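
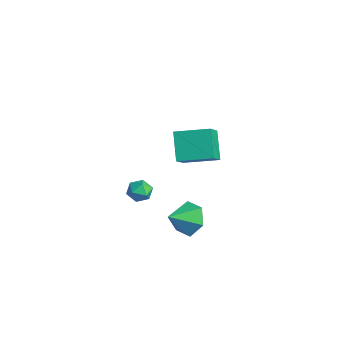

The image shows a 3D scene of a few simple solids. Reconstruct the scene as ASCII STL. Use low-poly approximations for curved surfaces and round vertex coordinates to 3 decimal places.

solid 
facet normal -0.570 0.523 -0.634
outer loop
vertex 0.733 2.679 3.494
vertex 1.606 4.018 3.814
vertex 1.699 2.326 2.335
endloop
endfacet
facet normal -0.535 -0.822 -0.196
outer loop
vertex 2.554 1.542 3.286
vertex 0.733 2.679 3.494
vertex 1.699 2.326 2.335
endloop
endfacet
facet normal -0.570 0.523 -0.634
outer loop
vertex 1.699 2.326 2.335
vertex 1.606 4.018 3.814
vertex 2.572 3.665 2.654
endloop
endfacet
facet normal 0.623 -0.228 -0.748
outer loop
vertex 2.572 3.665 2.654
vertex 2.554 1.542 3.286
vertex 1.699 2.326 2.335
endloop
endfacet
facet normal -0.623 0.228 0.748
outer loop
vertex 0.733 2.679 3.494
vertex 2.461 3.234 4.765
vertex 1.606 4.018 3.814
endloop
endfacet
facet normal -0.535 -0.822 -0.196
outer loop
vertex 1.588 1.895 4.446
vertex 0.733 2.679 3.494
vertex 2.554 1.542 3.286
endloop
endfacet
facet normal -0.623 0.228 0.748
outer loop
vertex 1.588 1.895 4.446
vertex 2.461 3.234 4.765
vertex 0.733 2.679 3.494
endloop
endfacet
facet normal 0.535 0.822 0.196
outer loop
vertex 1.606 4.018 3.814
vertex 2.461 3.234 4.765
vertex 2.572 3.665 2.654
endloop
endfacet
facet normal 0.624 -0.228 -0.748
outer loop
vertex 3.427 2.881 3.606
vertex 2.554 1.542 3.286
vertex 2.572 3.665 2.654
endloop
endfacet
facet normal 0.535 0.822 0.196
outer loop
vertex 2.572 3.665 2.654
vertex 2.461 3.234 4.765
vertex 3.427 2.881 3.606
endloop
endfacet
facet normal 0.570 -0.523 0.634
outer loop
vertex 3.427 2.881 3.606
vertex 1.588 1.895 4.446
vertex 2.554 1.542 3.286
endloop
endfacet
facet normal 0.570 -0.523 0.634
outer loop
vertex 2.461 3.234 4.765
vertex 1.588 1.895 4.446
vertex 3.427 2.881 3.606
endloop
endfacet
facet normal -0.127 0.850 -0.512
outer loop
vertex 3.069 2.593 -1.015
vertex 2.156 2.371 -1.158
vertex 2.409 2.871 -0.39
endloop
endfacet
facet normal 0.668 -0.077 0.740
outer loop
vertex 3.069 2.593 -1.015
vertex 2.409 2.871 -0.39
vertex 2.324 1.249 -0.482
endloop
endfacet
facet normal -0.127 0.850 -0.511
outer loop
vertex 2.409 2.871 -0.39
vertex 2.156 2.371 -1.158
vertex 1.496 2.648 -0.533
endloop
endfacet
facet normal -0.143 -0.049 0.989
outer loop
vertex 2.409 2.871 -0.39
vertex 1.496 2.648 -0.533
vertex 2.324 1.249 -0.482
endloop
endfacet
facet normal -0.127 0.850 -0.511
outer loop
vertex 1.496 2.648 -0.533
vertex 2.156 2.371 -1.158
vertex 1.244 2.149 -1.3
endloop
endfacet
facet normal -0.744 -0.421 0.519
outer loop
vertex 1.496 2.648 -0.533
vertex 1.244 2.149 -1.3
vertex 2.324 1.249 -0.482
endloop
endfacet
facet normal -0.127 0.850 -0.512
outer loop
vertex 1.244 2.149 -1.3
vertex 2.156 2.371 -1.158
vertex 1.904 1.871 -1.925
endloop
endfacet
facet normal -0.534 -0.822 -0.199
outer loop
vertex 1.244 2.149 -1.3
vertex 1.904 1.871 -1.925
vertex 2.324 1.249 -0.482
endloop
endfacet
facet normal -0.127 0.850 -0.512
outer loop
vertex 1.904 1.871 -1.925
vertex 2.156 2.371 -1.158
vertex 2.816 2.094 -1.782
endloop
endfacet
facet normal 0.278 -0.850 -0.447
outer loop
vertex 1.904 1.871 -1.925
vertex 2.816 2.094 -1.782
vertex 2.324 1.249 -0.482
endloop
endfacet
facet normal -0.127 0.850 -0.511
outer loop
vertex 2.816 2.094 -1.782
vertex 2.156 2.371 -1.158
vertex 3.069 2.593 -1.015
endloop
endfacet
facet normal 0.878 -0.478 0.021
outer loop
vertex 2.816 2.094 -1.782
vertex 3.069 2.593 -1.015
vertex 2.324 1.249 -0.482
endloop
endfacet
facet normal -0.834 0.551 0.010
outer loop
vertex -2.272 2.496 -2.314
vertex -2.631 1.95 -2.153
vertex -2.37 2.336 -1.668
endloop
endfacet
facet normal -0.267 0.944 0.193
outer loop
vertex -2.272 2.496 -2.314
vertex -2.37 2.336 -1.668
vertex -1.766 2.549 -1.874
endloop
endfacet
facet normal 0.203 0.917 -0.344
outer loop
vertex -2.272 2.496 -2.314
vertex -1.766 2.549 -1.874
vertex -1.653 2.294 -2.487
endloop
endfacet
facet normal -0.075 0.507 -0.859
outer loop
vertex -2.272 2.496 -2.314
vertex -1.653 2.294 -2.487
vertex -2.188 1.924 -2.659
endloop
endfacet
facet normal -0.715 0.281 -0.640
outer loop
vertex -2.272 2.496 -2.314
vertex -2.188 1.924 -2.659
vertex -2.631 1.95 -2.153
endloop
endfacet
facet normal 0.034 0.643 0.765
outer loop
vertex -1.766 2.549 -1.874
vertex -2.37 2.336 -1.668
vertex -1.812 2.036 -1.441
endloop
endfacet
facet normal -0.883 0.008 0.469
outer loop
vertex -2.37 2.336 -1.668
vertex -2.631 1.95 -2.153
vertex -2.347 1.666 -1.613
endloop
endfacet
facet normal -0.690 -0.430 -0.582
outer loop
vertex -2.631 1.95 -2.153
vertex -2.188 1.924 -2.659
vertex -2.234 1.411 -2.226
endloop
endfacet
facet normal 0.346 -0.065 -0.936
outer loop
vertex -2.188 1.924 -2.659
vertex -1.653 2.294 -2.487
vertex -1.63 1.624 -2.432
endloop
endfacet
facet normal 0.794 0.599 -0.103
outer loop
vertex -1.653 2.294 -2.487
vertex -1.766 2.549 -1.874
vertex -1.369 2.01 -1.947
endloop
endfacet
facet normal 0.075 -0.507 0.859
outer loop
vertex -1.728 1.464 -1.786
vertex -1.812 2.036 -1.441
vertex -2.347 1.666 -1.613
endloop
endfacet
facet normal -0.203 -0.917 0.344
outer loop
vertex -1.728 1.464 -1.786
vertex -2.347 1.666 -1.613
vertex -2.234 1.411 -2.226
endloop
endfacet
facet normal 0.267 -0.944 -0.193
outer loop
vertex -1.728 1.464 -1.786
vertex -2.234 1.411 -2.226
vertex -1.63 1.624 -2.432
endloop
endfacet
facet normal 0.834 -0.551 -0.010
outer loop
vertex -1.728 1.464 -1.786
vertex -1.63 1.624 -2.432
vertex -1.369 2.01 -1.947
endloop
endfacet
facet normal 0.715 -0.281 0.640
outer loop
vertex -1.728 1.464 -1.786
vertex -1.369 2.01 -1.947
vertex -1.812 2.036 -1.441
endloop
endfacet
facet normal -0.346 0.065 0.936
outer loop
vertex -2.347 1.666 -1.613
vertex -1.812 2.036 -1.441
vertex -2.37 2.336 -1.668
endloop
endfacet
facet normal -0.794 -0.599 0.103
outer loop
vertex -2.234 1.411 -2.226
vertex -2.347 1.666 -1.613
vertex -2.631 1.95 -2.153
endloop
endfacet
facet normal -0.034 -0.643 -0.765
outer loop
vertex -1.63 1.624 -2.432
vertex -2.234 1.411 -2.226
vertex -2.188 1.924 -2.659
endloop
endfacet
facet normal 0.883 -0.008 -0.469
outer loop
vertex -1.369 2.01 -1.947
vertex -1.63 1.624 -2.432
vertex -1.653 2.294 -2.487
endloop
endfacet
facet normal 0.690 0.430 0.582
outer loop
vertex -1.812 2.036 -1.441
vertex -1.369 2.01 -1.947
vertex -1.766 2.549 -1.874
endloop
endfacet

endsolid


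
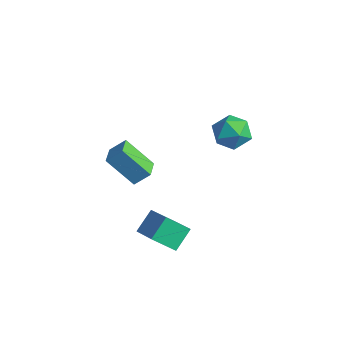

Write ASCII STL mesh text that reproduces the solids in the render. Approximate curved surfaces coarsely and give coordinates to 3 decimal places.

solid 
facet normal -0.713 0.683 -0.157
outer loop
vertex -3.625 -2.291 1.463
vertex -3.196 -1.688 2.136
vertex -2.589 -1.521 0.111
endloop
endfacet
facet normal -0.429 -0.603 -0.672
outer loop
vertex -1.804 -2.272 0.284
vertex -3.625 -2.291 1.463
vertex -2.589 -1.521 0.111
endloop
endfacet
facet normal -0.713 0.684 -0.157
outer loop
vertex -2.589 -1.521 0.111
vertex -3.196 -1.688 2.136
vertex -2.159 -0.918 0.783
endloop
endfacet
facet normal 0.554 0.412 -0.724
outer loop
vertex -2.159 -0.918 0.783
vertex -1.804 -2.272 0.284
vertex -2.589 -1.521 0.111
endloop
endfacet
facet normal -0.554 -0.413 0.723
outer loop
vertex -3.625 -2.291 1.463
vertex -2.411 -2.439 2.309
vertex -3.196 -1.688 2.136
endloop
endfacet
facet normal -0.429 -0.603 -0.672
outer loop
vertex -2.841 -3.042 1.637
vertex -3.625 -2.291 1.463
vertex -1.804 -2.272 0.284
endloop
endfacet
facet normal -0.554 -0.411 0.724
outer loop
vertex -2.841 -3.042 1.637
vertex -2.411 -2.439 2.309
vertex -3.625 -2.291 1.463
endloop
endfacet
facet normal 0.429 0.603 0.672
outer loop
vertex -3.196 -1.688 2.136
vertex -2.411 -2.439 2.309
vertex -2.159 -0.918 0.783
endloop
endfacet
facet normal 0.555 0.412 -0.723
outer loop
vertex -1.375 -1.669 0.957
vertex -1.804 -2.272 0.284
vertex -2.159 -0.918 0.783
endloop
endfacet
facet normal 0.429 0.603 0.672
outer loop
vertex -2.159 -0.918 0.783
vertex -2.411 -2.439 2.309
vertex -1.375 -1.669 0.957
endloop
endfacet
facet normal 0.713 -0.683 0.158
outer loop
vertex -1.375 -1.669 0.957
vertex -2.841 -3.042 1.637
vertex -1.804 -2.272 0.284
endloop
endfacet
facet normal 0.713 -0.683 0.157
outer loop
vertex -2.411 -2.439 2.309
vertex -2.841 -3.042 1.637
vertex -1.375 -1.669 0.957
endloop
endfacet
facet normal -0.185 0.303 0.935
outer loop
vertex -0.18 1.776 4.17
vertex 0.423 1.074 4.517
vertex 0.781 1.969 4.298
endloop
endfacet
facet normal -0.234 0.847 0.477
outer loop
vertex -0.18 1.776 4.17
vertex 0.781 1.969 4.298
vertex 0.315 2.295 3.49
endloop
endfacet
facet normal -0.730 0.684 -0.009
outer loop
vertex -0.18 1.776 4.17
vertex 0.315 2.295 3.49
vertex -0.331 1.602 3.209
endloop
endfacet
facet normal -0.988 0.037 0.149
outer loop
vertex -0.18 1.776 4.17
vertex -0.331 1.602 3.209
vertex -0.264 0.847 3.844
endloop
endfacet
facet normal -0.652 -0.198 0.732
outer loop
vertex -0.18 1.776 4.17
vertex -0.264 0.847 3.844
vertex 0.423 1.074 4.517
endloop
endfacet
facet normal 0.393 0.909 0.140
outer loop
vertex 0.315 2.295 3.49
vertex 0.781 1.969 4.298
vertex 1.224 1.913 3.416
endloop
endfacet
facet normal 0.471 0.027 0.882
outer loop
vertex 0.781 1.969 4.298
vertex 0.423 1.074 4.517
vertex 1.291 1.158 4.051
endloop
endfacet
facet normal -0.284 -0.783 0.554
outer loop
vertex 0.423 1.074 4.517
vertex -0.264 0.847 3.844
vertex 0.645 0.465 3.77
endloop
endfacet
facet normal -0.828 -0.402 -0.390
outer loop
vertex -0.264 0.847 3.844
vertex -0.331 1.602 3.209
vertex 0.179 0.791 2.962
endloop
endfacet
facet normal -0.409 0.644 -0.647
outer loop
vertex -0.331 1.602 3.209
vertex 0.315 2.295 3.49
vertex 0.537 1.686 2.743
endloop
endfacet
facet normal 0.988 -0.037 -0.149
outer loop
vertex 1.14 0.984 3.09
vertex 1.224 1.913 3.416
vertex 1.291 1.158 4.051
endloop
endfacet
facet normal 0.730 -0.684 0.009
outer loop
vertex 1.14 0.984 3.09
vertex 1.291 1.158 4.051
vertex 0.645 0.465 3.77
endloop
endfacet
facet normal 0.234 -0.847 -0.477
outer loop
vertex 1.14 0.984 3.09
vertex 0.645 0.465 3.77
vertex 0.179 0.791 2.962
endloop
endfacet
facet normal 0.185 -0.303 -0.935
outer loop
vertex 1.14 0.984 3.09
vertex 0.179 0.791 2.962
vertex 0.537 1.686 2.743
endloop
endfacet
facet normal 0.652 0.198 -0.732
outer loop
vertex 1.14 0.984 3.09
vertex 0.537 1.686 2.743
vertex 1.224 1.913 3.416
endloop
endfacet
facet normal 0.828 0.402 0.390
outer loop
vertex 1.291 1.158 4.051
vertex 1.224 1.913 3.416
vertex 0.781 1.969 4.298
endloop
endfacet
facet normal 0.409 -0.644 0.647
outer loop
vertex 0.645 0.465 3.77
vertex 1.291 1.158 4.051
vertex 0.423 1.074 4.517
endloop
endfacet
facet normal -0.393 -0.909 -0.140
outer loop
vertex 0.179 0.791 2.962
vertex 0.645 0.465 3.77
vertex -0.264 0.847 3.844
endloop
endfacet
facet normal -0.471 -0.027 -0.882
outer loop
vertex 0.537 1.686 2.743
vertex 0.179 0.791 2.962
vertex -0.331 1.602 3.209
endloop
endfacet
facet normal 0.284 0.783 -0.554
outer loop
vertex 1.224 1.913 3.416
vertex 0.537 1.686 2.743
vertex 0.315 2.295 3.49
endloop
endfacet
facet normal -0.898 0.137 -0.418
outer loop
vertex 1.773 -4.712 1.077
vertex 1.555 -3.792 1.847
vertex 2.315 -3.846 0.195
endloop
endfacet
facet normal 0.179 -0.755 -0.631
outer loop
vertex 3.645 -4.048 0.813
vertex 1.773 -4.712 1.077
vertex 2.315 -3.846 0.195
endloop
endfacet
facet normal -0.898 0.137 -0.418
outer loop
vertex 2.315 -3.846 0.195
vertex 1.555 -3.792 1.847
vertex 2.097 -2.925 0.965
endloop
endfacet
facet normal 0.401 0.642 -0.654
outer loop
vertex 2.097 -2.925 0.965
vertex 3.645 -4.048 0.813
vertex 2.315 -3.846 0.195
endloop
endfacet
facet normal -0.401 -0.642 0.653
outer loop
vertex 1.773 -4.712 1.077
vertex 2.885 -3.994 2.465
vertex 1.555 -3.792 1.847
endloop
endfacet
facet normal 0.178 -0.754 -0.632
outer loop
vertex 3.103 -4.915 1.695
vertex 1.773 -4.712 1.077
vertex 3.645 -4.048 0.813
endloop
endfacet
facet normal -0.402 -0.641 0.654
outer loop
vertex 3.103 -4.915 1.695
vertex 2.885 -3.994 2.465
vertex 1.773 -4.712 1.077
endloop
endfacet
facet normal -0.179 0.754 0.632
outer loop
vertex 1.555 -3.792 1.847
vertex 2.885 -3.994 2.465
vertex 2.097 -2.925 0.965
endloop
endfacet
facet normal 0.402 0.642 -0.653
outer loop
vertex 3.427 -3.128 1.583
vertex 3.645 -4.048 0.813
vertex 2.097 -2.925 0.965
endloop
endfacet
facet normal -0.178 0.755 0.631
outer loop
vertex 2.097 -2.925 0.965
vertex 2.885 -3.994 2.465
vertex 3.427 -3.128 1.583
endloop
endfacet
facet normal 0.898 -0.137 0.418
outer loop
vertex 3.427 -3.128 1.583
vertex 3.103 -4.915 1.695
vertex 3.645 -4.048 0.813
endloop
endfacet
facet normal 0.898 -0.137 0.418
outer loop
vertex 2.885 -3.994 2.465
vertex 3.103 -4.915 1.695
vertex 3.427 -3.128 1.583
endloop
endfacet

endsolid


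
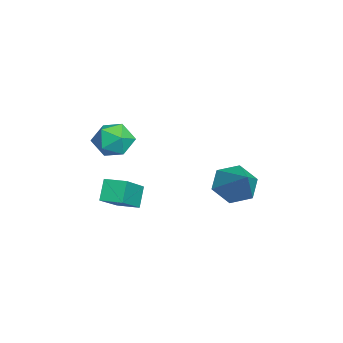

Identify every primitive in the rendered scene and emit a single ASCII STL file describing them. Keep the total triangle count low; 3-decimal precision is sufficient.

solid 
facet normal -0.553 0.163 0.817
outer loop
vertex -0.915 -2.371 -2.969
vertex -0.57 -1.476 -2.914
vertex -2.396 -1.731 -4.1
endloop
endfacet
facet normal -0.359 -0.932 -0.057
outer loop
vertex -1.81 -1.904 -4.966
vertex -0.915 -2.371 -2.969
vertex -2.396 -1.731 -4.1
endloop
endfacet
facet normal -0.553 0.163 0.817
outer loop
vertex -2.396 -1.731 -4.1
vertex -0.57 -1.476 -2.914
vertex -2.051 -0.836 -4.045
endloop
endfacet
facet normal -0.752 0.325 -0.574
outer loop
vertex -2.051 -0.836 -4.045
vertex -1.81 -1.904 -4.966
vertex -2.396 -1.731 -4.1
endloop
endfacet
facet normal 0.752 -0.325 0.574
outer loop
vertex -0.915 -2.371 -2.969
vertex 0.016 -1.649 -3.78
vertex -0.57 -1.476 -2.914
endloop
endfacet
facet normal -0.359 -0.932 -0.057
outer loop
vertex -0.329 -2.544 -3.835
vertex -0.915 -2.371 -2.969
vertex -1.81 -1.904 -4.966
endloop
endfacet
facet normal 0.752 -0.325 0.574
outer loop
vertex -0.329 -2.544 -3.835
vertex 0.016 -1.649 -3.78
vertex -0.915 -2.371 -2.969
endloop
endfacet
facet normal 0.359 0.932 0.057
outer loop
vertex -0.57 -1.476 -2.914
vertex 0.016 -1.649 -3.78
vertex -2.051 -0.836 -4.045
endloop
endfacet
facet normal -0.752 0.325 -0.574
outer loop
vertex -1.465 -1.009 -4.911
vertex -1.81 -1.904 -4.966
vertex -2.051 -0.836 -4.045
endloop
endfacet
facet normal 0.359 0.932 0.057
outer loop
vertex -2.051 -0.836 -4.045
vertex 0.016 -1.649 -3.78
vertex -1.465 -1.009 -4.911
endloop
endfacet
facet normal 0.553 -0.163 -0.817
outer loop
vertex -1.465 -1.009 -4.911
vertex -0.329 -2.544 -3.835
vertex -1.81 -1.904 -4.966
endloop
endfacet
facet normal 0.553 -0.163 -0.817
outer loop
vertex 0.016 -1.649 -3.78
vertex -0.329 -2.544 -3.835
vertex -1.465 -1.009 -4.911
endloop
endfacet
facet normal -0.750 -0.225 -0.622
outer loop
vertex -0.742 2.491 -4.273
vertex -1.39 2.713 -3.572
vertex -1.083 3.406 -4.193
endloop
endfacet
facet normal 0.825 0.346 -0.447
outer loop
vertex -0.742 2.491 -4.273
vertex -1.083 3.406 -4.193
vertex -0.01 3.127 -2.428
endloop
endfacet
facet normal -0.750 -0.225 -0.622
outer loop
vertex -1.083 3.406 -4.193
vertex -1.39 2.713 -3.572
vertex -1.731 3.628 -3.492
endloop
endfacet
facet normal 0.296 0.955 -0.029
outer loop
vertex -1.083 3.406 -4.193
vertex -1.731 3.628 -3.492
vertex -0.01 3.127 -2.428
endloop
endfacet
facet normal -0.750 -0.225 -0.622
outer loop
vertex -1.731 3.628 -3.492
vertex -1.39 2.713 -3.572
vertex -2.038 2.934 -2.871
endloop
endfacet
facet normal -0.215 0.702 0.679
outer loop
vertex -1.731 3.628 -3.492
vertex -2.038 2.934 -2.871
vertex -0.01 3.127 -2.428
endloop
endfacet
facet normal -0.750 -0.225 -0.622
outer loop
vertex -2.038 2.934 -2.871
vertex -1.39 2.713 -3.572
vertex -1.696 2.019 -2.952
endloop
endfacet
facet normal -0.196 -0.159 0.968
outer loop
vertex -2.038 2.934 -2.871
vertex -1.696 2.019 -2.952
vertex -0.01 3.127 -2.428
endloop
endfacet
facet normal -0.750 -0.225 -0.622
outer loop
vertex -1.696 2.019 -2.952
vertex -1.39 2.713 -3.572
vertex -1.048 1.798 -3.653
endloop
endfacet
facet normal 0.333 -0.766 0.549
outer loop
vertex -1.696 2.019 -2.952
vertex -1.048 1.798 -3.653
vertex -0.01 3.127 -2.428
endloop
endfacet
facet normal -0.750 -0.225 -0.622
outer loop
vertex -1.048 1.798 -3.653
vertex -1.39 2.713 -3.572
vertex -0.742 2.491 -4.273
endloop
endfacet
facet normal 0.843 -0.513 -0.158
outer loop
vertex -1.048 1.798 -3.653
vertex -0.742 2.491 -4.273
vertex -0.01 3.127 -2.428
endloop
endfacet
facet normal -0.482 0.833 -0.273
outer loop
vertex 0.272 -1.527 -0.74
vertex -0.202 -1.553 0.017
vertex 0.575 -1.112 -0.009
endloop
endfacet
facet normal 0.180 0.822 -0.541
outer loop
vertex 0.272 -1.527 -0.74
vertex 0.575 -1.112 -0.009
vertex 1.138 -1.575 -0.525
endloop
endfacet
facet normal 0.246 0.235 -0.940
outer loop
vertex 0.272 -1.527 -0.74
vertex 1.138 -1.575 -0.525
vertex 0.709 -2.302 -0.819
endloop
endfacet
facet normal -0.373 -0.117 -0.920
outer loop
vertex 0.272 -1.527 -0.74
vertex 0.709 -2.302 -0.819
vertex -0.119 -2.288 -0.485
endloop
endfacet
facet normal -0.824 0.253 -0.507
outer loop
vertex 0.272 -1.527 -0.74
vertex -0.119 -2.288 -0.485
vertex -0.202 -1.553 0.017
endloop
endfacet
facet normal 0.638 0.770 0.006
outer loop
vertex 1.138 -1.575 -0.525
vertex 0.575 -1.112 -0.009
vertex 1.199 -1.632 0.365
endloop
endfacet
facet normal -0.432 0.788 0.438
outer loop
vertex 0.575 -1.112 -0.009
vertex -0.202 -1.553 0.017
vertex 0.371 -1.618 0.699
endloop
endfacet
facet normal -0.987 -0.151 0.058
outer loop
vertex -0.202 -1.553 0.017
vertex -0.119 -2.288 -0.485
vertex -0.058 -2.345 0.405
endloop
endfacet
facet normal -0.259 -0.749 -0.610
outer loop
vertex -0.119 -2.288 -0.485
vertex 0.709 -2.302 -0.819
vertex 0.505 -2.808 -0.111
endloop
endfacet
facet normal 0.745 -0.180 -0.643
outer loop
vertex 0.709 -2.302 -0.819
vertex 1.138 -1.575 -0.525
vertex 1.282 -2.367 -0.137
endloop
endfacet
facet normal 0.373 0.117 0.920
outer loop
vertex 0.808 -2.393 0.62
vertex 1.199 -1.632 0.365
vertex 0.371 -1.618 0.699
endloop
endfacet
facet normal -0.246 -0.235 0.940
outer loop
vertex 0.808 -2.393 0.62
vertex 0.371 -1.618 0.699
vertex -0.058 -2.345 0.405
endloop
endfacet
facet normal -0.180 -0.822 0.541
outer loop
vertex 0.808 -2.393 0.62
vertex -0.058 -2.345 0.405
vertex 0.505 -2.808 -0.111
endloop
endfacet
facet normal 0.482 -0.833 0.273
outer loop
vertex 0.808 -2.393 0.62
vertex 0.505 -2.808 -0.111
vertex 1.282 -2.367 -0.137
endloop
endfacet
facet normal 0.824 -0.253 0.507
outer loop
vertex 0.808 -2.393 0.62
vertex 1.282 -2.367 -0.137
vertex 1.199 -1.632 0.365
endloop
endfacet
facet normal 0.259 0.749 0.610
outer loop
vertex 0.371 -1.618 0.699
vertex 1.199 -1.632 0.365
vertex 0.575 -1.112 -0.009
endloop
endfacet
facet normal -0.745 0.180 0.643
outer loop
vertex -0.058 -2.345 0.405
vertex 0.371 -1.618 0.699
vertex -0.202 -1.553 0.017
endloop
endfacet
facet normal -0.638 -0.770 -0.006
outer loop
vertex 0.505 -2.808 -0.111
vertex -0.058 -2.345 0.405
vertex -0.119 -2.288 -0.485
endloop
endfacet
facet normal 0.432 -0.788 -0.438
outer loop
vertex 1.282 -2.367 -0.137
vertex 0.505 -2.808 -0.111
vertex 0.709 -2.302 -0.819
endloop
endfacet
facet normal 0.987 0.151 -0.058
outer loop
vertex 1.199 -1.632 0.365
vertex 1.282 -2.367 -0.137
vertex 1.138 -1.575 -0.525
endloop
endfacet

endsolid


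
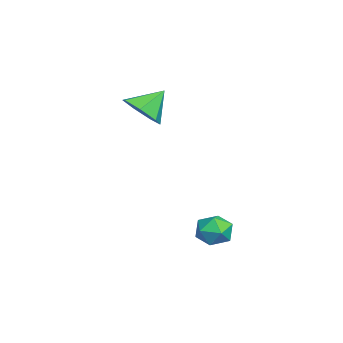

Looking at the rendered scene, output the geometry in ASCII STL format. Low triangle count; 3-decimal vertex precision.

solid 
facet normal 0.343 -0.640 -0.688
outer loop
vertex 0.46 -0.392 2.972
vertex -0.396 -1.042 3.15
vertex -0.301 -0.224 2.437
endloop
endfacet
facet normal 0.224 0.975 -0.013
outer loop
vertex 0.46 -0.392 2.972
vertex -0.301 -0.224 2.437
vertex -0.924 -0.058 4.21
endloop
endfacet
facet normal 0.343 -0.640 -0.688
outer loop
vertex -0.301 -0.224 2.437
vertex -0.396 -1.042 3.15
vertex -1.134 -0.672 2.438
endloop
endfacet
facet normal -0.460 0.855 -0.242
outer loop
vertex -0.301 -0.224 2.437
vertex -1.134 -0.672 2.438
vertex -0.924 -0.058 4.21
endloop
endfacet
facet normal 0.343 -0.639 -0.688
outer loop
vertex -1.134 -0.672 2.438
vertex -0.396 -1.042 3.15
vertex -1.411 -1.4 2.976
endloop
endfacet
facet normal -0.937 0.349 -0.010
outer loop
vertex -1.134 -0.672 2.438
vertex -1.411 -1.4 2.976
vertex -0.924 -0.058 4.21
endloop
endfacet
facet normal 0.343 -0.639 -0.688
outer loop
vertex -1.411 -1.4 2.976
vertex -0.396 -1.042 3.15
vertex -0.923 -1.858 3.645
endloop
endfacet
facet normal -0.846 -0.160 0.508
outer loop
vertex -1.411 -1.4 2.976
vertex -0.923 -1.858 3.645
vertex -0.924 -0.058 4.21
endloop
endfacet
facet normal 0.343 -0.639 -0.688
outer loop
vertex -0.923 -1.858 3.645
vertex -0.396 -1.042 3.15
vertex -0.039 -1.702 3.941
endloop
endfacet
facet normal -0.258 -0.290 0.922
outer loop
vertex -0.923 -1.858 3.645
vertex -0.039 -1.702 3.941
vertex -0.924 -0.058 4.21
endloop
endfacet
facet normal 0.343 -0.639 -0.688
outer loop
vertex -0.039 -1.702 3.941
vertex -0.396 -1.042 3.15
vertex 0.577 -1.049 3.642
endloop
endfacet
facet normal 0.386 0.057 0.921
outer loop
vertex -0.039 -1.702 3.941
vertex 0.577 -1.049 3.642
vertex -0.924 -0.058 4.21
endloop
endfacet
facet normal 0.343 -0.640 -0.688
outer loop
vertex 0.577 -1.049 3.642
vertex -0.396 -1.042 3.15
vertex 0.46 -0.392 2.972
endloop
endfacet
facet normal 0.601 0.621 0.504
outer loop
vertex 0.577 -1.049 3.642
vertex 0.46 -0.392 2.972
vertex -0.924 -0.058 4.21
endloop
endfacet
facet normal -0.131 0.980 -0.150
outer loop
vertex 4.159 2.726 -2.433
vertex 3.3 2.647 -2.2
vertex 3.917 2.824 -1.579
endloop
endfacet
facet normal 0.539 0.841 0.056
outer loop
vertex 4.159 2.726 -2.433
vertex 3.917 2.824 -1.579
vertex 4.656 2.364 -1.784
endloop
endfacet
facet normal 0.824 0.387 -0.415
outer loop
vertex 4.159 2.726 -2.433
vertex 4.656 2.364 -1.784
vertex 4.495 1.903 -2.533
endloop
endfacet
facet normal 0.331 0.246 -0.911
outer loop
vertex 4.159 2.726 -2.433
vertex 4.495 1.903 -2.533
vertex 3.657 2.078 -2.79
endloop
endfacet
facet normal -0.259 0.612 -0.747
outer loop
vertex 4.159 2.726 -2.433
vertex 3.657 2.078 -2.79
vertex 3.3 2.647 -2.2
endloop
endfacet
facet normal 0.511 0.513 0.690
outer loop
vertex 4.656 2.364 -1.784
vertex 3.917 2.824 -1.579
vertex 4.103 2.062 -1.15
endloop
endfacet
facet normal -0.571 0.739 0.357
outer loop
vertex 3.917 2.824 -1.579
vertex 3.3 2.647 -2.2
vertex 3.265 2.237 -1.407
endloop
endfacet
facet normal -0.779 0.144 -0.610
outer loop
vertex 3.3 2.647 -2.2
vertex 3.657 2.078 -2.79
vertex 3.104 1.776 -2.156
endloop
endfacet
facet normal 0.174 -0.450 -0.876
outer loop
vertex 3.657 2.078 -2.79
vertex 4.495 1.903 -2.533
vertex 3.843 1.316 -2.361
endloop
endfacet
facet normal 0.972 -0.222 -0.072
outer loop
vertex 4.495 1.903 -2.533
vertex 4.656 2.364 -1.784
vertex 4.46 1.493 -1.74
endloop
endfacet
facet normal -0.331 -0.246 0.911
outer loop
vertex 3.601 1.414 -1.507
vertex 4.103 2.062 -1.15
vertex 3.265 2.237 -1.407
endloop
endfacet
facet normal -0.824 -0.387 0.415
outer loop
vertex 3.601 1.414 -1.507
vertex 3.265 2.237 -1.407
vertex 3.104 1.776 -2.156
endloop
endfacet
facet normal -0.539 -0.841 -0.056
outer loop
vertex 3.601 1.414 -1.507
vertex 3.104 1.776 -2.156
vertex 3.843 1.316 -2.361
endloop
endfacet
facet normal 0.131 -0.980 0.150
outer loop
vertex 3.601 1.414 -1.507
vertex 3.843 1.316 -2.361
vertex 4.46 1.493 -1.74
endloop
endfacet
facet normal 0.259 -0.612 0.747
outer loop
vertex 3.601 1.414 -1.507
vertex 4.46 1.493 -1.74
vertex 4.103 2.062 -1.15
endloop
endfacet
facet normal -0.174 0.450 0.876
outer loop
vertex 3.265 2.237 -1.407
vertex 4.103 2.062 -1.15
vertex 3.917 2.824 -1.579
endloop
endfacet
facet normal -0.972 0.222 0.072
outer loop
vertex 3.104 1.776 -2.156
vertex 3.265 2.237 -1.407
vertex 3.3 2.647 -2.2
endloop
endfacet
facet normal -0.511 -0.513 -0.690
outer loop
vertex 3.843 1.316 -2.361
vertex 3.104 1.776 -2.156
vertex 3.657 2.078 -2.79
endloop
endfacet
facet normal 0.571 -0.739 -0.357
outer loop
vertex 4.46 1.493 -1.74
vertex 3.843 1.316 -2.361
vertex 4.495 1.903 -2.533
endloop
endfacet
facet normal 0.779 -0.144 0.610
outer loop
vertex 4.103 2.062 -1.15
vertex 4.46 1.493 -1.74
vertex 4.656 2.364 -1.784
endloop
endfacet

endsolid


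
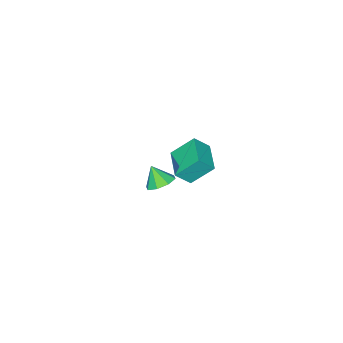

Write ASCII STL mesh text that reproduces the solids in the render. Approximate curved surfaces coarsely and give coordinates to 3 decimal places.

solid 
facet normal -0.017 0.557 -0.830
outer loop
vertex 4.595 2.426 3.397
vertex 3.849 2.001 3.127
vertex 4.02 2.736 3.617
endloop
endfacet
facet normal 0.470 0.276 0.839
outer loop
vertex 4.595 2.426 3.397
vertex 4.02 2.736 3.617
vertex 3.871 1.299 4.173
endloop
endfacet
facet normal -0.018 0.558 -0.830
outer loop
vertex 4.02 2.736 3.617
vertex 3.849 2.001 3.127
vertex 3.346 2.616 3.551
endloop
endfacet
facet normal -0.156 0.370 0.916
outer loop
vertex 4.02 2.736 3.617
vertex 3.346 2.616 3.551
vertex 3.871 1.299 4.173
endloop
endfacet
facet normal -0.018 0.558 -0.830
outer loop
vertex 3.346 2.616 3.551
vertex 3.849 2.001 3.127
vertex 2.965 2.135 3.236
endloop
endfacet
facet normal -0.686 0.069 0.725
outer loop
vertex 3.346 2.616 3.551
vertex 2.965 2.135 3.236
vertex 3.871 1.299 4.173
endloop
endfacet
facet normal -0.018 0.557 -0.830
outer loop
vertex 2.965 2.135 3.236
vertex 3.849 2.001 3.127
vertex 3.103 1.576 2.858
endloop
endfacet
facet normal -0.808 -0.454 0.376
outer loop
vertex 2.965 2.135 3.236
vertex 3.103 1.576 2.858
vertex 3.871 1.299 4.173
endloop
endfacet
facet normal -0.018 0.558 -0.830
outer loop
vertex 3.103 1.576 2.858
vertex 3.849 2.001 3.127
vertex 3.677 1.266 2.637
endloop
endfacet
facet normal -0.451 -0.889 0.076
outer loop
vertex 3.103 1.576 2.858
vertex 3.677 1.266 2.637
vertex 3.871 1.299 4.173
endloop
endfacet
facet normal -0.019 0.558 -0.830
outer loop
vertex 3.677 1.266 2.637
vertex 3.849 2.001 3.127
vertex 4.352 1.387 2.703
endloop
endfacet
facet normal 0.177 -0.984 -0.001
outer loop
vertex 3.677 1.266 2.637
vertex 4.352 1.387 2.703
vertex 3.871 1.299 4.173
endloop
endfacet
facet normal -0.018 0.558 -0.830
outer loop
vertex 4.352 1.387 2.703
vertex 3.849 2.001 3.127
vertex 4.732 1.868 3.018
endloop
endfacet
facet normal 0.706 -0.682 0.190
outer loop
vertex 4.352 1.387 2.703
vertex 4.732 1.868 3.018
vertex 3.871 1.299 4.173
endloop
endfacet
facet normal -0.018 0.559 -0.829
outer loop
vertex 4.732 1.868 3.018
vertex 3.849 2.001 3.127
vertex 4.595 2.426 3.397
endloop
endfacet
facet normal 0.828 -0.162 0.537
outer loop
vertex 4.732 1.868 3.018
vertex 4.595 2.426 3.397
vertex 3.871 1.299 4.173
endloop
endfacet
facet normal -0.500 0.508 0.701
outer loop
vertex -4.04 -2.758 -1.396
vertex -2.708 -1.161 -1.602
vertex -4.837 -2.218 -2.356
endloop
endfacet
facet normal -0.637 -0.764 0.099
outer loop
vertex -3.852 -3.219 -3.738
vertex -4.04 -2.758 -1.396
vertex -4.837 -2.218 -2.356
endloop
endfacet
facet normal -0.501 0.508 0.701
outer loop
vertex -4.837 -2.218 -2.356
vertex -2.708 -1.161 -1.602
vertex -3.505 -0.621 -2.563
endloop
endfacet
facet normal -0.586 0.398 -0.706
outer loop
vertex -3.505 -0.621 -2.563
vertex -3.852 -3.219 -3.738
vertex -4.837 -2.218 -2.356
endloop
endfacet
facet normal 0.586 -0.398 0.706
outer loop
vertex -4.04 -2.758 -1.396
vertex -1.723 -2.162 -2.984
vertex -2.708 -1.161 -1.602
endloop
endfacet
facet normal -0.637 -0.764 0.099
outer loop
vertex -3.055 -3.759 -2.777
vertex -4.04 -2.758 -1.396
vertex -3.852 -3.219 -3.738
endloop
endfacet
facet normal 0.586 -0.397 0.706
outer loop
vertex -3.055 -3.759 -2.777
vertex -1.723 -2.162 -2.984
vertex -4.04 -2.758 -1.396
endloop
endfacet
facet normal 0.637 0.764 -0.099
outer loop
vertex -2.708 -1.161 -1.602
vertex -1.723 -2.162 -2.984
vertex -3.505 -0.621 -2.563
endloop
endfacet
facet normal -0.586 0.398 -0.706
outer loop
vertex -2.52 -1.622 -3.944
vertex -3.852 -3.219 -3.738
vertex -3.505 -0.621 -2.563
endloop
endfacet
facet normal 0.637 0.764 -0.099
outer loop
vertex -3.505 -0.621 -2.563
vertex -1.723 -2.162 -2.984
vertex -2.52 -1.622 -3.944
endloop
endfacet
facet normal 0.501 -0.508 -0.701
outer loop
vertex -2.52 -1.622 -3.944
vertex -3.055 -3.759 -2.777
vertex -3.852 -3.219 -3.738
endloop
endfacet
facet normal 0.500 -0.508 -0.701
outer loop
vertex -1.723 -2.162 -2.984
vertex -3.055 -3.759 -2.777
vertex -2.52 -1.622 -3.944
endloop
endfacet

endsolid


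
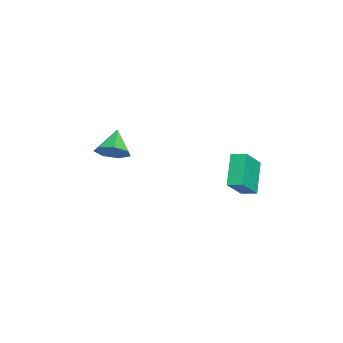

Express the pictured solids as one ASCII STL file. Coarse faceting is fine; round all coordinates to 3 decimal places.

solid 
facet normal 0.746 -0.090 -0.660
outer loop
vertex -2.93 -3.132 -0.744
vertex -3.338 -2.526 -1.288
vertex -2.733 -2.377 -0.624
endloop
endfacet
facet normal 0.178 -0.200 0.964
outer loop
vertex -2.93 -3.132 -0.744
vertex -2.733 -2.377 -0.624
vertex -4.442 -2.394 -0.312
endloop
endfacet
facet normal 0.746 -0.089 -0.660
outer loop
vertex -2.733 -2.377 -0.624
vertex -3.338 -2.526 -1.288
vertex -2.991 -1.734 -1.003
endloop
endfacet
facet normal 0.145 0.545 0.826
outer loop
vertex -2.733 -2.377 -0.624
vertex -2.991 -1.734 -1.003
vertex -4.442 -2.394 -0.312
endloop
endfacet
facet normal 0.747 -0.090 -0.659
outer loop
vertex -2.991 -1.734 -1.003
vertex -3.338 -2.526 -1.288
vertex -3.51 -1.688 -1.597
endloop
endfacet
facet normal -0.269 0.913 0.306
outer loop
vertex -2.991 -1.734 -1.003
vertex -3.51 -1.688 -1.597
vertex -4.442 -2.394 -0.312
endloop
endfacet
facet normal 0.747 -0.090 -0.659
outer loop
vertex -3.51 -1.688 -1.597
vertex -3.338 -2.526 -1.288
vertex -3.899 -2.273 -1.958
endloop
endfacet
facet normal -0.753 0.626 -0.202
outer loop
vertex -3.51 -1.688 -1.597
vertex -3.899 -2.273 -1.958
vertex -4.442 -2.394 -0.312
endloop
endfacet
facet normal 0.747 -0.090 -0.659
outer loop
vertex -3.899 -2.273 -1.958
vertex -3.338 -2.526 -1.288
vertex -3.865 -3.049 -1.814
endloop
endfacet
facet normal -0.943 -0.100 -0.318
outer loop
vertex -3.899 -2.273 -1.958
vertex -3.865 -3.049 -1.814
vertex -4.442 -2.394 -0.312
endloop
endfacet
facet normal 0.747 -0.089 -0.659
outer loop
vertex -3.865 -3.049 -1.814
vertex -3.338 -2.526 -1.288
vertex -3.434 -3.431 -1.274
endloop
endfacet
facet normal -0.694 -0.718 0.046
outer loop
vertex -3.865 -3.049 -1.814
vertex -3.434 -3.431 -1.274
vertex -4.442 -2.394 -0.312
endloop
endfacet
facet normal 0.746 -0.089 -0.659
outer loop
vertex -3.434 -3.431 -1.274
vertex -3.338 -2.526 -1.288
vertex -2.93 -3.132 -0.744
endloop
endfacet
facet normal -0.196 -0.763 0.617
outer loop
vertex -3.434 -3.431 -1.274
vertex -2.93 -3.132 -0.744
vertex -4.442 -2.394 -0.312
endloop
endfacet
facet normal -0.650 0.353 -0.673
outer loop
vertex -4.203 3.693 -2.24
vertex -3.968 4.449 -2.07
vertex -2.869 3.58 -3.588
endloop
endfacet
facet normal -0.291 -0.934 -0.209
outer loop
vertex -1.712 2.951 -2.39
vertex -4.203 3.693 -2.24
vertex -2.869 3.58 -3.588
endloop
endfacet
facet normal -0.650 0.353 -0.673
outer loop
vertex -2.869 3.58 -3.588
vertex -3.968 4.449 -2.07
vertex -2.634 4.336 -3.418
endloop
endfacet
facet normal 0.702 -0.059 -0.709
outer loop
vertex -2.634 4.336 -3.418
vertex -1.712 2.951 -2.39
vertex -2.869 3.58 -3.588
endloop
endfacet
facet normal -0.702 0.059 0.709
outer loop
vertex -4.203 3.693 -2.24
vertex -2.811 3.82 -0.872
vertex -3.968 4.449 -2.07
endloop
endfacet
facet normal -0.291 -0.934 -0.209
outer loop
vertex -3.046 3.064 -1.042
vertex -4.203 3.693 -2.24
vertex -1.712 2.951 -2.39
endloop
endfacet
facet normal -0.702 0.059 0.709
outer loop
vertex -3.046 3.064 -1.042
vertex -2.811 3.82 -0.872
vertex -4.203 3.693 -2.24
endloop
endfacet
facet normal 0.291 0.934 0.209
outer loop
vertex -3.968 4.449 -2.07
vertex -2.811 3.82 -0.872
vertex -2.634 4.336 -3.418
endloop
endfacet
facet normal 0.702 -0.059 -0.709
outer loop
vertex -1.477 3.707 -2.22
vertex -1.712 2.951 -2.39
vertex -2.634 4.336 -3.418
endloop
endfacet
facet normal 0.291 0.934 0.209
outer loop
vertex -2.634 4.336 -3.418
vertex -2.811 3.82 -0.872
vertex -1.477 3.707 -2.22
endloop
endfacet
facet normal 0.650 -0.353 0.673
outer loop
vertex -1.477 3.707 -2.22
vertex -3.046 3.064 -1.042
vertex -1.712 2.951 -2.39
endloop
endfacet
facet normal 0.650 -0.353 0.673
outer loop
vertex -2.811 3.82 -0.872
vertex -3.046 3.064 -1.042
vertex -1.477 3.707 -2.22
endloop
endfacet

endsolid


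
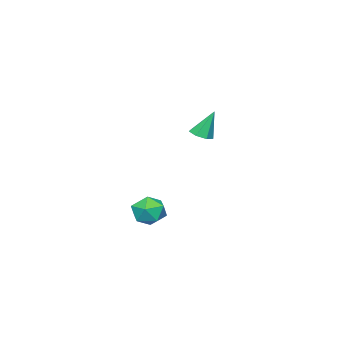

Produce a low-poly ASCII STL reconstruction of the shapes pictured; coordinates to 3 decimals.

solid 
facet normal -0.144 0.982 -0.124
outer loop
vertex 1.814 -1.784 -3.612
vertex 1.054 -1.893 -3.591
vertex 1.441 -1.754 -2.942
endloop
endfacet
facet normal 0.468 0.855 0.222
outer loop
vertex 1.814 -1.784 -3.612
vertex 1.441 -1.754 -2.942
vertex 2.118 -2.112 -2.989
endloop
endfacet
facet normal 0.875 0.443 -0.194
outer loop
vertex 1.814 -1.784 -3.612
vertex 2.118 -2.112 -2.989
vertex 2.15 -2.472 -3.666
endloop
endfacet
facet normal 0.516 0.315 -0.797
outer loop
vertex 1.814 -1.784 -3.612
vertex 2.15 -2.472 -3.666
vertex 1.493 -2.336 -4.038
endloop
endfacet
facet normal -0.114 0.648 -0.753
outer loop
vertex 1.814 -1.784 -3.612
vertex 1.493 -2.336 -4.038
vertex 1.054 -1.893 -3.591
endloop
endfacet
facet normal 0.314 0.487 0.815
outer loop
vertex 2.118 -2.112 -2.989
vertex 1.441 -1.754 -2.942
vertex 1.547 -2.424 -2.582
endloop
endfacet
facet normal -0.676 0.692 0.255
outer loop
vertex 1.441 -1.754 -2.942
vertex 1.054 -1.893 -3.591
vertex 0.89 -2.288 -2.954
endloop
endfacet
facet normal -0.627 0.150 -0.764
outer loop
vertex 1.054 -1.893 -3.591
vertex 1.493 -2.336 -4.038
vertex 0.922 -2.648 -3.631
endloop
endfacet
facet normal 0.393 -0.386 -0.835
outer loop
vertex 1.493 -2.336 -4.038
vertex 2.15 -2.472 -3.666
vertex 1.599 -3.006 -3.678
endloop
endfacet
facet normal 0.974 -0.178 0.141
outer loop
vertex 2.15 -2.472 -3.666
vertex 2.118 -2.112 -2.989
vertex 1.986 -2.867 -3.029
endloop
endfacet
facet normal -0.516 -0.315 0.797
outer loop
vertex 1.226 -2.976 -3.008
vertex 1.547 -2.424 -2.582
vertex 0.89 -2.288 -2.954
endloop
endfacet
facet normal -0.875 -0.443 0.194
outer loop
vertex 1.226 -2.976 -3.008
vertex 0.89 -2.288 -2.954
vertex 0.922 -2.648 -3.631
endloop
endfacet
facet normal -0.468 -0.855 -0.222
outer loop
vertex 1.226 -2.976 -3.008
vertex 0.922 -2.648 -3.631
vertex 1.599 -3.006 -3.678
endloop
endfacet
facet normal 0.144 -0.982 0.124
outer loop
vertex 1.226 -2.976 -3.008
vertex 1.599 -3.006 -3.678
vertex 1.986 -2.867 -3.029
endloop
endfacet
facet normal 0.114 -0.648 0.753
outer loop
vertex 1.226 -2.976 -3.008
vertex 1.986 -2.867 -3.029
vertex 1.547 -2.424 -2.582
endloop
endfacet
facet normal -0.393 0.386 0.835
outer loop
vertex 0.89 -2.288 -2.954
vertex 1.547 -2.424 -2.582
vertex 1.441 -1.754 -2.942
endloop
endfacet
facet normal -0.974 0.178 -0.141
outer loop
vertex 0.922 -2.648 -3.631
vertex 0.89 -2.288 -2.954
vertex 1.054 -1.893 -3.591
endloop
endfacet
facet normal -0.314 -0.487 -0.815
outer loop
vertex 1.599 -3.006 -3.678
vertex 0.922 -2.648 -3.631
vertex 1.493 -2.336 -4.038
endloop
endfacet
facet normal 0.676 -0.692 -0.255
outer loop
vertex 1.986 -2.867 -3.029
vertex 1.599 -3.006 -3.678
vertex 2.15 -2.472 -3.666
endloop
endfacet
facet normal 0.627 -0.150 0.764
outer loop
vertex 1.547 -2.424 -2.582
vertex 1.986 -2.867 -3.029
vertex 2.118 -2.112 -2.989
endloop
endfacet
facet normal 0.221 -0.320 -0.921
outer loop
vertex -3.56 -3.32 -1.181
vertex -3.829 -3.779 -1.086
vertex -4.015 -3.315 -1.292
endloop
endfacet
facet normal 0.007 1.000 0.018
outer loop
vertex -3.56 -3.32 -1.181
vertex -4.015 -3.315 -1.292
vertex -4.131 -3.341 0.166
endloop
endfacet
facet normal 0.221 -0.320 -0.921
outer loop
vertex -4.015 -3.315 -1.292
vertex -3.829 -3.779 -1.086
vertex -4.33 -3.659 -1.248
endloop
endfacet
facet normal -0.740 0.671 -0.047
outer loop
vertex -4.015 -3.315 -1.292
vertex -4.33 -3.659 -1.248
vertex -4.131 -3.341 0.166
endloop
endfacet
facet normal 0.221 -0.321 -0.921
outer loop
vertex -4.33 -3.659 -1.248
vertex -3.829 -3.779 -1.086
vertex -4.268 -4.093 -1.082
endloop
endfacet
facet normal -0.984 -0.081 0.157
outer loop
vertex -4.33 -3.659 -1.248
vertex -4.268 -4.093 -1.082
vertex -4.131 -3.341 0.166
endloop
endfacet
facet normal 0.221 -0.321 -0.921
outer loop
vertex -4.268 -4.093 -1.082
vertex -3.829 -3.779 -1.086
vertex -3.876 -4.29 -0.919
endloop
endfacet
facet normal -0.545 -0.690 0.476
outer loop
vertex -4.268 -4.093 -1.082
vertex -3.876 -4.29 -0.919
vertex -4.131 -3.341 0.166
endloop
endfacet
facet normal 0.223 -0.321 -0.920
outer loop
vertex -3.876 -4.29 -0.919
vertex -3.829 -3.779 -1.086
vertex -3.448 -4.102 -0.881
endloop
endfacet
facet normal 0.248 -0.700 0.670
outer loop
vertex -3.876 -4.29 -0.919
vertex -3.448 -4.102 -0.881
vertex -4.131 -3.341 0.166
endloop
endfacet
facet normal 0.223 -0.321 -0.920
outer loop
vertex -3.448 -4.102 -0.881
vertex -3.829 -3.779 -1.086
vertex -3.308 -3.67 -0.998
endloop
endfacet
facet normal 0.799 -0.098 0.593
outer loop
vertex -3.448 -4.102 -0.881
vertex -3.308 -3.67 -0.998
vertex -4.131 -3.341 0.166
endloop
endfacet
facet normal 0.223 -0.321 -0.921
outer loop
vertex -3.308 -3.67 -0.998
vertex -3.829 -3.779 -1.086
vertex -3.56 -3.32 -1.181
endloop
endfacet
facet normal 0.691 0.656 0.303
outer loop
vertex -3.308 -3.67 -0.998
vertex -3.56 -3.32 -1.181
vertex -4.131 -3.341 0.166
endloop
endfacet

endsolid


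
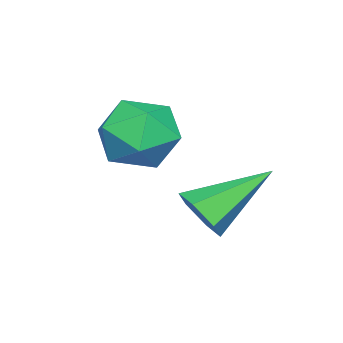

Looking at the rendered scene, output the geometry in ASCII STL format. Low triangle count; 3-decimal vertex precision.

solid 
facet normal 0.651 -0.563 -0.509
outer loop
vertex -1.186 -1.543 1.218
vertex -1.607 -1.597 0.739
vertex -1.187 -1.115 0.743
endloop
endfacet
facet normal 0.525 0.633 0.569
outer loop
vertex -1.186 -1.543 1.218
vertex -1.187 -1.115 0.743
vertex -2.733 -0.623 1.621
endloop
endfacet
facet normal 0.651 -0.563 -0.509
outer loop
vertex -1.187 -1.115 0.743
vertex -1.607 -1.597 0.739
vertex -1.608 -1.169 0.264
endloop
endfacet
facet normal 0.162 0.955 -0.250
outer loop
vertex -1.187 -1.115 0.743
vertex -1.608 -1.169 0.264
vertex -2.733 -0.623 1.621
endloop
endfacet
facet normal 0.650 -0.564 -0.510
outer loop
vertex -1.608 -1.169 0.264
vertex -1.607 -1.597 0.739
vertex -2.029 -1.651 0.261
endloop
endfacet
facet normal -0.561 0.494 -0.664
outer loop
vertex -1.608 -1.169 0.264
vertex -2.029 -1.651 0.261
vertex -2.733 -0.623 1.621
endloop
endfacet
facet normal 0.650 -0.563 -0.510
outer loop
vertex -2.029 -1.651 0.261
vertex -1.607 -1.597 0.739
vertex -2.028 -2.08 0.736
endloop
endfacet
facet normal -0.922 -0.289 -0.259
outer loop
vertex -2.029 -1.651 0.261
vertex -2.028 -2.08 0.736
vertex -2.733 -0.623 1.621
endloop
endfacet
facet normal 0.650 -0.564 -0.509
outer loop
vertex -2.028 -2.08 0.736
vertex -1.607 -1.597 0.739
vertex -1.606 -2.026 1.215
endloop
endfacet
facet normal -0.559 -0.611 0.561
outer loop
vertex -2.028 -2.08 0.736
vertex -1.606 -2.026 1.215
vertex -2.733 -0.623 1.621
endloop
endfacet
facet normal 0.651 -0.563 -0.509
outer loop
vertex -1.606 -2.026 1.215
vertex -1.607 -1.597 0.739
vertex -1.186 -1.543 1.218
endloop
endfacet
facet normal 0.165 -0.150 0.975
outer loop
vertex -1.606 -2.026 1.215
vertex -1.186 -1.543 1.218
vertex -2.733 -0.623 1.621
endloop
endfacet
facet normal -0.607 0.785 0.125
outer loop
vertex -1.675 -2.002 2.635
vertex -2.354 -2.462 2.229
vertex -2.241 -2.519 3.135
endloop
endfacet
facet normal -0.120 0.755 0.645
outer loop
vertex -1.675 -2.002 2.635
vertex -2.241 -2.519 3.135
vertex -1.342 -2.524 3.308
endloop
endfacet
facet normal 0.527 0.778 0.343
outer loop
vertex -1.675 -2.002 2.635
vertex -1.342 -2.524 3.308
vertex -0.9 -2.471 2.509
endloop
endfacet
facet normal 0.438 0.822 -0.364
outer loop
vertex -1.675 -2.002 2.635
vertex -0.9 -2.471 2.509
vertex -1.525 -2.433 1.842
endloop
endfacet
facet normal -0.262 0.826 -0.499
outer loop
vertex -1.675 -2.002 2.635
vertex -1.525 -2.433 1.842
vertex -2.354 -2.462 2.229
endloop
endfacet
facet normal -0.187 0.125 0.974
outer loop
vertex -1.342 -2.524 3.308
vertex -2.241 -2.519 3.135
vertex -1.815 -3.307 3.318
endloop
endfacet
facet normal -0.976 0.173 0.133
outer loop
vertex -2.241 -2.519 3.135
vertex -2.354 -2.462 2.229
vertex -2.44 -3.269 2.651
endloop
endfacet
facet normal -0.417 0.241 -0.876
outer loop
vertex -2.354 -2.462 2.229
vertex -1.525 -2.433 1.842
vertex -1.998 -3.216 1.852
endloop
endfacet
facet normal 0.716 0.234 -0.658
outer loop
vertex -1.525 -2.433 1.842
vertex -0.9 -2.471 2.509
vertex -1.099 -3.221 2.025
endloop
endfacet
facet normal 0.859 0.163 0.486
outer loop
vertex -0.9 -2.471 2.509
vertex -1.342 -2.524 3.308
vertex -0.986 -3.278 2.931
endloop
endfacet
facet normal -0.438 -0.822 0.364
outer loop
vertex -1.665 -3.738 2.525
vertex -1.815 -3.307 3.318
vertex -2.44 -3.269 2.651
endloop
endfacet
facet normal -0.527 -0.778 -0.343
outer loop
vertex -1.665 -3.738 2.525
vertex -2.44 -3.269 2.651
vertex -1.998 -3.216 1.852
endloop
endfacet
facet normal 0.120 -0.755 -0.645
outer loop
vertex -1.665 -3.738 2.525
vertex -1.998 -3.216 1.852
vertex -1.099 -3.221 2.025
endloop
endfacet
facet normal 0.607 -0.785 -0.125
outer loop
vertex -1.665 -3.738 2.525
vertex -1.099 -3.221 2.025
vertex -0.986 -3.278 2.931
endloop
endfacet
facet normal 0.262 -0.826 0.499
outer loop
vertex -1.665 -3.738 2.525
vertex -0.986 -3.278 2.931
vertex -1.815 -3.307 3.318
endloop
endfacet
facet normal -0.716 -0.234 0.658
outer loop
vertex -2.44 -3.269 2.651
vertex -1.815 -3.307 3.318
vertex -2.241 -2.519 3.135
endloop
endfacet
facet normal -0.859 -0.163 -0.486
outer loop
vertex -1.998 -3.216 1.852
vertex -2.44 -3.269 2.651
vertex -2.354 -2.462 2.229
endloop
endfacet
facet normal 0.187 -0.125 -0.974
outer loop
vertex -1.099 -3.221 2.025
vertex -1.998 -3.216 1.852
vertex -1.525 -2.433 1.842
endloop
endfacet
facet normal 0.976 -0.173 -0.133
outer loop
vertex -0.986 -3.278 2.931
vertex -1.099 -3.221 2.025
vertex -0.9 -2.471 2.509
endloop
endfacet
facet normal 0.417 -0.241 0.876
outer loop
vertex -1.815 -3.307 3.318
vertex -0.986 -3.278 2.931
vertex -1.342 -2.524 3.308
endloop
endfacet

endsolid


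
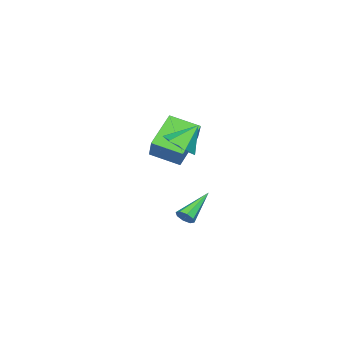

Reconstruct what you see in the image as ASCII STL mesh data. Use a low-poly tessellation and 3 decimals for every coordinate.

solid 
facet normal 0.820 -0.212 -0.531
outer loop
vertex -0.42 -1.538 -3.597
vertex -0.656 -1.402 -4.016
vertex -0.375 -1.166 -3.676
endloop
endfacet
facet normal 0.350 0.154 0.924
outer loop
vertex -0.42 -1.538 -3.597
vertex -0.375 -1.166 -3.676
vertex -2.224 -0.998 -3.004
endloop
endfacet
facet normal 0.820 -0.211 -0.532
outer loop
vertex -0.375 -1.166 -3.676
vertex -0.656 -1.402 -4.016
vertex -0.495 -0.932 -3.954
endloop
endfacet
facet normal 0.271 0.791 0.549
outer loop
vertex -0.375 -1.166 -3.676
vertex -0.495 -0.932 -3.954
vertex -2.224 -0.998 -3.004
endloop
endfacet
facet normal 0.821 -0.211 -0.530
outer loop
vertex -0.495 -0.932 -3.954
vertex -0.656 -1.402 -4.016
vertex -0.709 -0.973 -4.269
endloop
endfacet
facet normal -0.079 0.994 -0.075
outer loop
vertex -0.495 -0.932 -3.954
vertex -0.709 -0.973 -4.269
vertex -2.224 -0.998 -3.004
endloop
endfacet
facet normal 0.822 -0.210 -0.529
outer loop
vertex -0.709 -0.973 -4.269
vertex -0.656 -1.402 -4.016
vertex -0.891 -1.265 -4.436
endloop
endfacet
facet normal -0.497 0.643 -0.583
outer loop
vertex -0.709 -0.973 -4.269
vertex -0.891 -1.265 -4.436
vertex -2.224 -0.998 -3.004
endloop
endfacet
facet normal 0.822 -0.212 -0.529
outer loop
vertex -0.891 -1.265 -4.436
vertex -0.656 -1.402 -4.016
vertex -0.936 -1.637 -4.357
endloop
endfacet
facet normal -0.736 -0.054 -0.675
outer loop
vertex -0.891 -1.265 -4.436
vertex -0.936 -1.637 -4.357
vertex -2.224 -0.998 -3.004
endloop
endfacet
facet normal 0.822 -0.211 -0.529
outer loop
vertex -0.936 -1.637 -4.357
vertex -0.656 -1.402 -4.016
vertex -0.817 -1.871 -4.079
endloop
endfacet
facet normal -0.658 -0.691 -0.300
outer loop
vertex -0.936 -1.637 -4.357
vertex -0.817 -1.871 -4.079
vertex -2.224 -0.998 -3.004
endloop
endfacet
facet normal 0.821 -0.211 -0.530
outer loop
vertex -0.817 -1.871 -4.079
vertex -0.656 -1.402 -4.016
vertex -0.603 -1.83 -3.764
endloop
endfacet
facet normal -0.307 -0.895 0.325
outer loop
vertex -0.817 -1.871 -4.079
vertex -0.603 -1.83 -3.764
vertex -2.224 -0.998 -3.004
endloop
endfacet
facet normal 0.821 -0.211 -0.531
outer loop
vertex -0.603 -1.83 -3.764
vertex -0.656 -1.402 -4.016
vertex -0.42 -1.538 -3.597
endloop
endfacet
facet normal 0.110 -0.545 0.831
outer loop
vertex -0.603 -1.83 -3.764
vertex -0.42 -1.538 -3.597
vertex -2.224 -0.998 -3.004
endloop
endfacet
facet normal 0.432 -0.453 -0.780
outer loop
vertex 3.311 -0.25 2.084
vertex 2.622 -0.116 1.624
vertex 3.238 0.455 1.634
endloop
endfacet
facet normal 0.585 0.479 0.655
outer loop
vertex 3.311 -0.25 2.084
vertex 3.238 0.455 1.634
vertex 2.038 0.496 2.676
endloop
endfacet
facet normal 0.432 -0.453 -0.780
outer loop
vertex 3.238 0.455 1.634
vertex 2.622 -0.116 1.624
vertex 2.548 0.59 1.173
endloop
endfacet
facet normal 0.124 0.987 0.104
outer loop
vertex 3.238 0.455 1.634
vertex 2.548 0.59 1.173
vertex 2.038 0.496 2.676
endloop
endfacet
facet normal 0.432 -0.453 -0.780
outer loop
vertex 2.548 0.59 1.173
vertex 2.622 -0.116 1.624
vertex 1.932 0.019 1.163
endloop
endfacet
facet normal -0.667 0.723 -0.181
outer loop
vertex 2.548 0.59 1.173
vertex 1.932 0.019 1.163
vertex 2.038 0.496 2.676
endloop
endfacet
facet normal 0.432 -0.453 -0.780
outer loop
vertex 1.932 0.019 1.163
vertex 2.622 -0.116 1.624
vertex 2.005 -0.686 1.613
endloop
endfacet
facet normal -0.995 -0.049 0.085
outer loop
vertex 1.932 0.019 1.163
vertex 2.005 -0.686 1.613
vertex 2.038 0.496 2.676
endloop
endfacet
facet normal 0.432 -0.453 -0.780
outer loop
vertex 2.005 -0.686 1.613
vertex 2.622 -0.116 1.624
vertex 2.695 -0.821 2.074
endloop
endfacet
facet normal -0.534 -0.557 0.636
outer loop
vertex 2.005 -0.686 1.613
vertex 2.695 -0.821 2.074
vertex 2.038 0.496 2.676
endloop
endfacet
facet normal 0.432 -0.453 -0.780
outer loop
vertex 2.695 -0.821 2.074
vertex 2.622 -0.116 1.624
vertex 3.311 -0.25 2.084
endloop
endfacet
facet normal 0.257 -0.293 0.921
outer loop
vertex 2.695 -0.821 2.074
vertex 3.311 -0.25 2.084
vertex 2.038 0.496 2.676
endloop
endfacet
facet normal -0.756 0.090 0.648
outer loop
vertex -2.645 -3.142 1.274
vertex -2.93 -1.724 0.744
vertex -3.699 -3.78 0.132
endloop
endfacet
facet normal 0.184 -0.921 0.344
outer loop
vertex -2.23 -3.956 -1.124
vertex -2.645 -3.142 1.274
vertex -3.699 -3.78 0.132
endloop
endfacet
facet normal -0.757 0.091 0.647
outer loop
vertex -3.699 -3.78 0.132
vertex -2.93 -1.724 0.744
vertex -3.983 -2.363 -0.399
endloop
endfacet
facet normal -0.627 -0.380 -0.680
outer loop
vertex -3.983 -2.363 -0.399
vertex -2.23 -3.956 -1.124
vertex -3.699 -3.78 0.132
endloop
endfacet
facet normal 0.627 0.380 0.680
outer loop
vertex -2.645 -3.142 1.274
vertex -1.461 -1.9 -0.512
vertex -2.93 -1.724 0.744
endloop
endfacet
facet normal 0.185 -0.920 0.344
outer loop
vertex -1.177 -3.317 0.019
vertex -2.645 -3.142 1.274
vertex -2.23 -3.956 -1.124
endloop
endfacet
facet normal 0.627 0.380 0.680
outer loop
vertex -1.177 -3.317 0.019
vertex -1.461 -1.9 -0.512
vertex -2.645 -3.142 1.274
endloop
endfacet
facet normal -0.184 0.920 -0.345
outer loop
vertex -2.93 -1.724 0.744
vertex -1.461 -1.9 -0.512
vertex -3.983 -2.363 -0.399
endloop
endfacet
facet normal -0.627 -0.380 -0.680
outer loop
vertex -2.515 -2.538 -1.654
vertex -2.23 -3.956 -1.124
vertex -3.983 -2.363 -0.399
endloop
endfacet
facet normal -0.184 0.921 -0.344
outer loop
vertex -3.983 -2.363 -0.399
vertex -1.461 -1.9 -0.512
vertex -2.515 -2.538 -1.654
endloop
endfacet
facet normal 0.757 -0.090 -0.647
outer loop
vertex -2.515 -2.538 -1.654
vertex -1.177 -3.317 0.019
vertex -2.23 -3.956 -1.124
endloop
endfacet
facet normal 0.757 -0.091 -0.647
outer loop
vertex -1.461 -1.9 -0.512
vertex -1.177 -3.317 0.019
vertex -2.515 -2.538 -1.654
endloop
endfacet

endsolid


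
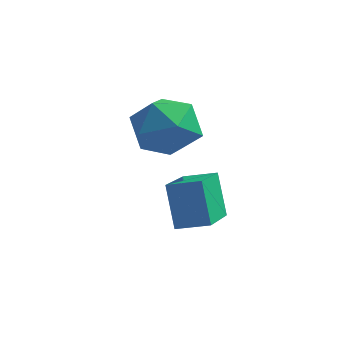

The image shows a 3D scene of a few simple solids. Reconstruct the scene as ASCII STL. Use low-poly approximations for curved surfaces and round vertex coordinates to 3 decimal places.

solid 
facet normal -0.935 -0.252 -0.250
outer loop
vertex -2.202 -3.703 -2.193
vertex -2.483 -1.9 -2.963
vertex -1.71 -4.198 -3.532
endloop
endfacet
facet normal 0.142 -0.910 0.389
outer loop
vertex -0.757 -3.94 -3.277
vertex -2.202 -3.703 -2.193
vertex -1.71 -4.198 -3.532
endloop
endfacet
facet normal -0.935 -0.252 -0.250
outer loop
vertex -1.71 -4.198 -3.532
vertex -2.483 -1.9 -2.963
vertex -1.991 -2.395 -4.302
endloop
endfacet
facet normal 0.326 -0.328 -0.887
outer loop
vertex -1.991 -2.395 -4.302
vertex -0.757 -3.94 -3.277
vertex -1.71 -4.198 -3.532
endloop
endfacet
facet normal -0.326 0.328 0.887
outer loop
vertex -2.202 -3.703 -2.193
vertex -1.53 -1.642 -2.708
vertex -2.483 -1.9 -2.963
endloop
endfacet
facet normal 0.142 -0.910 0.389
outer loop
vertex -1.249 -3.445 -1.938
vertex -2.202 -3.703 -2.193
vertex -0.757 -3.94 -3.277
endloop
endfacet
facet normal -0.326 0.328 0.887
outer loop
vertex -1.249 -3.445 -1.938
vertex -1.53 -1.642 -2.708
vertex -2.202 -3.703 -2.193
endloop
endfacet
facet normal -0.142 0.910 -0.389
outer loop
vertex -2.483 -1.9 -2.963
vertex -1.53 -1.642 -2.708
vertex -1.991 -2.395 -4.302
endloop
endfacet
facet normal 0.326 -0.328 -0.887
outer loop
vertex -1.038 -2.137 -4.047
vertex -0.757 -3.94 -3.277
vertex -1.991 -2.395 -4.302
endloop
endfacet
facet normal -0.142 0.910 -0.389
outer loop
vertex -1.991 -2.395 -4.302
vertex -1.53 -1.642 -2.708
vertex -1.038 -2.137 -4.047
endloop
endfacet
facet normal 0.935 0.252 0.250
outer loop
vertex -1.038 -2.137 -4.047
vertex -1.249 -3.445 -1.938
vertex -0.757 -3.94 -3.277
endloop
endfacet
facet normal 0.935 0.252 0.250
outer loop
vertex -1.53 -1.642 -2.708
vertex -1.249 -3.445 -1.938
vertex -1.038 -2.137 -4.047
endloop
endfacet
facet normal 0.185 0.852 0.490
outer loop
vertex -2.387 -1.432 -0.828
vertex -3.223 -1.671 -0.097
vertex -2.165 -2.023 0.116
endloop
endfacet
facet normal 0.780 0.597 0.190
outer loop
vertex -2.387 -1.432 -0.828
vertex -2.165 -2.023 0.116
vertex -1.691 -2.328 -0.87
endloop
endfacet
facet normal 0.666 0.541 -0.513
outer loop
vertex -2.387 -1.432 -0.828
vertex -1.691 -2.328 -0.87
vertex -2.457 -2.165 -1.692
endloop
endfacet
facet normal 0.001 0.763 -0.647
outer loop
vertex -2.387 -1.432 -0.828
vertex -2.457 -2.165 -1.692
vertex -3.404 -1.759 -1.215
endloop
endfacet
facet normal -0.297 0.955 -0.027
outer loop
vertex -2.387 -1.432 -0.828
vertex -3.404 -1.759 -1.215
vertex -3.223 -1.671 -0.097
endloop
endfacet
facet normal 0.893 -0.058 0.447
outer loop
vertex -1.691 -2.328 -0.87
vertex -2.165 -2.023 0.116
vertex -2.096 -3.121 -0.165
endloop
endfacet
facet normal -0.070 0.353 0.933
outer loop
vertex -2.165 -2.023 0.116
vertex -3.223 -1.671 -0.097
vertex -3.043 -2.715 0.312
endloop
endfacet
facet normal -0.849 0.519 0.097
outer loop
vertex -3.223 -1.671 -0.097
vertex -3.404 -1.759 -1.215
vertex -3.809 -2.552 -0.51
endloop
endfacet
facet normal -0.367 0.209 -0.906
outer loop
vertex -3.404 -1.759 -1.215
vertex -2.457 -2.165 -1.692
vertex -3.335 -2.857 -1.496
endloop
endfacet
facet normal 0.709 -0.148 -0.690
outer loop
vertex -2.457 -2.165 -1.692
vertex -1.691 -2.328 -0.87
vertex -2.277 -3.209 -1.283
endloop
endfacet
facet normal -0.001 -0.763 0.647
outer loop
vertex -3.113 -3.448 -0.552
vertex -2.096 -3.121 -0.165
vertex -3.043 -2.715 0.312
endloop
endfacet
facet normal -0.666 -0.541 0.513
outer loop
vertex -3.113 -3.448 -0.552
vertex -3.043 -2.715 0.312
vertex -3.809 -2.552 -0.51
endloop
endfacet
facet normal -0.780 -0.597 -0.190
outer loop
vertex -3.113 -3.448 -0.552
vertex -3.809 -2.552 -0.51
vertex -3.335 -2.857 -1.496
endloop
endfacet
facet normal -0.185 -0.852 -0.490
outer loop
vertex -3.113 -3.448 -0.552
vertex -3.335 -2.857 -1.496
vertex -2.277 -3.209 -1.283
endloop
endfacet
facet normal 0.297 -0.955 0.027
outer loop
vertex -3.113 -3.448 -0.552
vertex -2.277 -3.209 -1.283
vertex -2.096 -3.121 -0.165
endloop
endfacet
facet normal 0.367 -0.209 0.906
outer loop
vertex -3.043 -2.715 0.312
vertex -2.096 -3.121 -0.165
vertex -2.165 -2.023 0.116
endloop
endfacet
facet normal -0.709 0.148 0.690
outer loop
vertex -3.809 -2.552 -0.51
vertex -3.043 -2.715 0.312
vertex -3.223 -1.671 -0.097
endloop
endfacet
facet normal -0.893 0.058 -0.447
outer loop
vertex -3.335 -2.857 -1.496
vertex -3.809 -2.552 -0.51
vertex -3.404 -1.759 -1.215
endloop
endfacet
facet normal 0.070 -0.353 -0.933
outer loop
vertex -2.277 -3.209 -1.283
vertex -3.335 -2.857 -1.496
vertex -2.457 -2.165 -1.692
endloop
endfacet
facet normal 0.849 -0.519 -0.097
outer loop
vertex -2.096 -3.121 -0.165
vertex -2.277 -3.209 -1.283
vertex -1.691 -2.328 -0.87
endloop
endfacet

endsolid


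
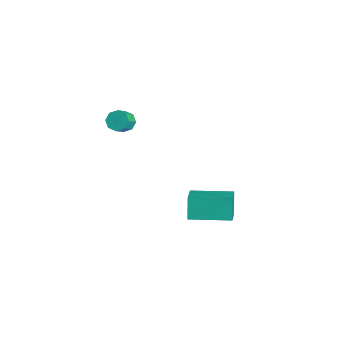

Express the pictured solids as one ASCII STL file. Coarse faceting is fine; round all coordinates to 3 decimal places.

solid 
facet normal -0.455 0.580 -0.675
outer loop
vertex -3.781 -0.828 3.69
vertex -4.167 -1.248 3.589
vertex -4.136 -0.799 3.954
endloop
endfacet
facet normal 0.390 0.812 0.435
outer loop
vertex -3.781 -0.828 3.69
vertex -4.136 -0.799 3.954
vertex -3.306 -1.431 4.391
endloop
endfacet
facet normal 0.390 0.812 0.434
outer loop
vertex -3.306 -1.431 4.391
vertex -4.136 -0.799 3.954
vertex -3.661 -1.402 4.656
endloop
endfacet
facet normal 0.456 -0.580 0.675
outer loop
vertex -3.306 -1.431 4.391
vertex -3.661 -1.402 4.656
vertex -3.693 -1.852 4.291
endloop
endfacet
facet normal -0.456 0.580 -0.675
outer loop
vertex -4.136 -0.799 3.954
vertex -4.167 -1.248 3.589
vertex -4.509 -1.033 4.005
endloop
endfacet
facet normal -0.290 0.620 0.729
outer loop
vertex -4.136 -0.799 3.954
vertex -4.509 -1.033 4.005
vertex -3.661 -1.402 4.656
endloop
endfacet
facet normal -0.290 0.620 0.729
outer loop
vertex -3.661 -1.402 4.656
vertex -4.509 -1.033 4.005
vertex -4.035 -1.637 4.707
endloop
endfacet
facet normal 0.456 -0.580 0.675
outer loop
vertex -3.661 -1.402 4.656
vertex -4.035 -1.637 4.707
vertex -3.693 -1.852 4.291
endloop
endfacet
facet normal -0.457 0.580 -0.675
outer loop
vertex -4.509 -1.033 4.005
vertex -4.167 -1.248 3.589
vertex -4.682 -1.394 3.812
endloop
endfacet
facet normal -0.800 0.065 0.596
outer loop
vertex -4.509 -1.033 4.005
vertex -4.682 -1.394 3.812
vertex -4.035 -1.637 4.707
endloop
endfacet
facet normal -0.800 0.065 0.596
outer loop
vertex -4.035 -1.637 4.707
vertex -4.682 -1.394 3.812
vertex -4.208 -1.997 4.514
endloop
endfacet
facet normal 0.456 -0.581 0.675
outer loop
vertex -4.035 -1.637 4.707
vertex -4.208 -1.997 4.514
vertex -3.693 -1.852 4.291
endloop
endfacet
facet normal -0.457 0.580 -0.675
outer loop
vertex -4.682 -1.394 3.812
vertex -4.167 -1.248 3.589
vertex -4.554 -1.669 3.489
endloop
endfacet
facet normal -0.842 -0.527 0.115
outer loop
vertex -4.682 -1.394 3.812
vertex -4.554 -1.669 3.489
vertex -4.208 -1.997 4.514
endloop
endfacet
facet normal -0.841 -0.529 0.114
outer loop
vertex -4.208 -1.997 4.514
vertex -4.554 -1.669 3.489
vertex -4.079 -2.272 4.19
endloop
endfacet
facet normal 0.456 -0.581 0.674
outer loop
vertex -4.208 -1.997 4.514
vertex -4.079 -2.272 4.19
vertex -3.693 -1.852 4.291
endloop
endfacet
facet normal -0.456 0.580 -0.675
outer loop
vertex -4.554 -1.669 3.489
vertex -4.167 -1.248 3.589
vertex -4.199 -1.698 3.224
endloop
endfacet
facet normal -0.390 -0.812 -0.434
outer loop
vertex -4.554 -1.669 3.489
vertex -4.199 -1.698 3.224
vertex -4.079 -2.272 4.19
endloop
endfacet
facet normal -0.389 -0.812 -0.434
outer loop
vertex -4.079 -2.272 4.19
vertex -4.199 -1.698 3.224
vertex -3.724 -2.301 3.926
endloop
endfacet
facet normal 0.455 -0.580 0.675
outer loop
vertex -4.079 -2.272 4.19
vertex -3.724 -2.301 3.926
vertex -3.693 -1.852 4.291
endloop
endfacet
facet normal -0.456 0.580 -0.675
outer loop
vertex -4.199 -1.698 3.224
vertex -4.167 -1.248 3.589
vertex -3.825 -1.463 3.173
endloop
endfacet
facet normal 0.290 -0.620 -0.729
outer loop
vertex -4.199 -1.698 3.224
vertex -3.825 -1.463 3.173
vertex -3.724 -2.301 3.926
endloop
endfacet
facet normal 0.289 -0.620 -0.729
outer loop
vertex -3.724 -2.301 3.926
vertex -3.825 -1.463 3.173
vertex -3.351 -2.067 3.875
endloop
endfacet
facet normal 0.456 -0.580 0.675
outer loop
vertex -3.724 -2.301 3.926
vertex -3.351 -2.067 3.875
vertex -3.693 -1.852 4.291
endloop
endfacet
facet normal -0.456 0.581 -0.675
outer loop
vertex -3.825 -1.463 3.173
vertex -4.167 -1.248 3.589
vertex -3.652 -1.103 3.366
endloop
endfacet
facet normal 0.800 -0.065 -0.596
outer loop
vertex -3.825 -1.463 3.173
vertex -3.652 -1.103 3.366
vertex -3.351 -2.067 3.875
endloop
endfacet
facet normal 0.800 -0.065 -0.596
outer loop
vertex -3.351 -2.067 3.875
vertex -3.652 -1.103 3.366
vertex -3.178 -1.706 4.068
endloop
endfacet
facet normal 0.457 -0.580 0.675
outer loop
vertex -3.351 -2.067 3.875
vertex -3.178 -1.706 4.068
vertex -3.693 -1.852 4.291
endloop
endfacet
facet normal -0.456 0.581 -0.674
outer loop
vertex -3.652 -1.103 3.366
vertex -4.167 -1.248 3.589
vertex -3.781 -0.828 3.69
endloop
endfacet
facet normal 0.841 0.529 -0.114
outer loop
vertex -3.652 -1.103 3.366
vertex -3.781 -0.828 3.69
vertex -3.178 -1.706 4.068
endloop
endfacet
facet normal 0.841 0.528 -0.116
outer loop
vertex -3.178 -1.706 4.068
vertex -3.781 -0.828 3.69
vertex -3.306 -1.431 4.391
endloop
endfacet
facet normal 0.457 -0.580 0.675
outer loop
vertex -3.178 -1.706 4.068
vertex -3.306 -1.431 4.391
vertex -3.693 -1.852 4.291
endloop
endfacet
facet normal -0.514 -0.857 -0.031
outer loop
vertex -1.345 0.659 -2.476
vertex -1.911 0.959 -1.38
vertex -2.495 1.378 -3.267
endloop
endfacet
facet normal 0.446 -0.236 -0.863
outer loop
vertex -1.389 3.221 -3.2
vertex -1.345 0.659 -2.476
vertex -2.495 1.378 -3.267
endloop
endfacet
facet normal -0.515 -0.857 -0.031
outer loop
vertex -2.495 1.378 -3.267
vertex -1.911 0.959 -1.38
vertex -3.061 1.679 -2.17
endloop
endfacet
facet normal -0.733 0.458 -0.504
outer loop
vertex -3.061 1.679 -2.17
vertex -1.389 3.221 -3.2
vertex -2.495 1.378 -3.267
endloop
endfacet
facet normal 0.733 -0.458 0.504
outer loop
vertex -1.345 0.659 -2.476
vertex -0.805 2.802 -1.313
vertex -1.911 0.959 -1.38
endloop
endfacet
facet normal 0.445 -0.236 -0.864
outer loop
vertex -0.239 2.501 -2.41
vertex -1.345 0.659 -2.476
vertex -1.389 3.221 -3.2
endloop
endfacet
facet normal 0.733 -0.458 0.504
outer loop
vertex -0.239 2.501 -2.41
vertex -0.805 2.802 -1.313
vertex -1.345 0.659 -2.476
endloop
endfacet
facet normal -0.446 0.236 0.864
outer loop
vertex -1.911 0.959 -1.38
vertex -0.805 2.802 -1.313
vertex -3.061 1.679 -2.17
endloop
endfacet
facet normal -0.733 0.458 -0.504
outer loop
vertex -1.955 3.521 -2.104
vertex -1.389 3.221 -3.2
vertex -3.061 1.679 -2.17
endloop
endfacet
facet normal -0.446 0.237 0.863
outer loop
vertex -3.061 1.679 -2.17
vertex -0.805 2.802 -1.313
vertex -1.955 3.521 -2.104
endloop
endfacet
facet normal 0.515 0.857 0.031
outer loop
vertex -1.955 3.521 -2.104
vertex -0.239 2.501 -2.41
vertex -1.389 3.221 -3.2
endloop
endfacet
facet normal 0.515 0.857 0.030
outer loop
vertex -0.805 2.802 -1.313
vertex -0.239 2.501 -2.41
vertex -1.955 3.521 -2.104
endloop
endfacet

endsolid


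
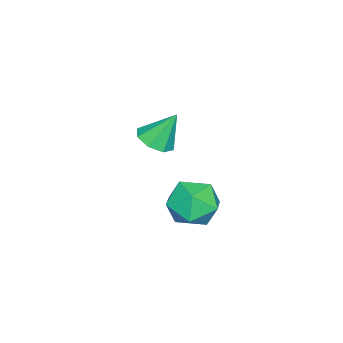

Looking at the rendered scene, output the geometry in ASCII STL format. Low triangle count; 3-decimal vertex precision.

solid 
facet normal 0.179 -0.468 -0.865
outer loop
vertex -1.118 1.245 2.556
vertex -1.651 0.743 2.717
vertex -1.635 1.404 2.363
endloop
endfacet
facet normal 0.280 0.959 0.040
outer loop
vertex -1.118 1.245 2.556
vertex -1.635 1.404 2.363
vertex -1.909 1.417 3.963
endloop
endfacet
facet normal 0.181 -0.468 -0.865
outer loop
vertex -1.635 1.404 2.363
vertex -1.651 0.743 2.717
vertex -2.161 1.175 2.377
endloop
endfacet
facet normal -0.400 0.913 -0.076
outer loop
vertex -1.635 1.404 2.363
vertex -2.161 1.175 2.377
vertex -1.909 1.417 3.963
endloop
endfacet
facet normal 0.179 -0.469 -0.865
outer loop
vertex -2.161 1.175 2.377
vertex -1.651 0.743 2.717
vertex -2.389 0.694 2.591
endloop
endfacet
facet normal -0.888 0.453 0.072
outer loop
vertex -2.161 1.175 2.377
vertex -2.389 0.694 2.591
vertex -1.909 1.417 3.963
endloop
endfacet
facet normal 0.179 -0.468 -0.866
outer loop
vertex -2.389 0.694 2.591
vertex -1.651 0.743 2.717
vertex -2.185 0.241 2.878
endloop
endfacet
facet normal -0.904 -0.155 0.398
outer loop
vertex -2.389 0.694 2.591
vertex -2.185 0.241 2.878
vertex -1.909 1.417 3.963
endloop
endfacet
facet normal 0.179 -0.468 -0.865
outer loop
vertex -2.185 0.241 2.878
vertex -1.651 0.743 2.717
vertex -1.668 0.082 3.071
endloop
endfacet
facet normal -0.435 -0.553 0.710
outer loop
vertex -2.185 0.241 2.878
vertex -1.668 0.082 3.071
vertex -1.909 1.417 3.963
endloop
endfacet
facet normal 0.179 -0.468 -0.865
outer loop
vertex -1.668 0.082 3.071
vertex -1.651 0.743 2.717
vertex -1.141 0.31 3.057
endloop
endfacet
facet normal 0.242 -0.508 0.826
outer loop
vertex -1.668 0.082 3.071
vertex -1.141 0.31 3.057
vertex -1.909 1.417 3.963
endloop
endfacet
facet normal 0.179 -0.468 -0.865
outer loop
vertex -1.141 0.31 3.057
vertex -1.651 0.743 2.717
vertex -0.914 0.792 2.843
endloop
endfacet
facet normal 0.734 -0.045 0.677
outer loop
vertex -1.141 0.31 3.057
vertex -0.914 0.792 2.843
vertex -1.909 1.417 3.963
endloop
endfacet
facet normal 0.179 -0.468 -0.866
outer loop
vertex -0.914 0.792 2.843
vertex -1.651 0.743 2.717
vertex -1.118 1.245 2.556
endloop
endfacet
facet normal 0.749 0.561 0.353
outer loop
vertex -0.914 0.792 2.843
vertex -1.118 1.245 2.556
vertex -1.909 1.417 3.963
endloop
endfacet
facet normal -0.120 0.921 -0.371
outer loop
vertex 2.256 4.093 2.184
vertex 1.445 4.21 2.737
vertex 2.329 4.47 3.095
endloop
endfacet
facet normal 0.571 0.742 -0.353
outer loop
vertex 2.256 4.093 2.184
vertex 2.329 4.47 3.095
vertex 2.993 3.809 2.779
endloop
endfacet
facet normal 0.655 0.148 -0.741
outer loop
vertex 2.256 4.093 2.184
vertex 2.993 3.809 2.779
vertex 2.519 3.141 2.226
endloop
endfacet
facet normal 0.017 -0.039 -0.999
outer loop
vertex 2.256 4.093 2.184
vertex 2.519 3.141 2.226
vertex 1.563 3.388 2.2
endloop
endfacet
facet normal -0.463 0.437 -0.771
outer loop
vertex 2.256 4.093 2.184
vertex 1.563 3.388 2.2
vertex 1.445 4.21 2.737
endloop
endfacet
facet normal 0.740 0.590 0.323
outer loop
vertex 2.993 3.809 2.779
vertex 2.329 4.47 3.095
vertex 2.637 3.752 3.7
endloop
endfacet
facet normal -0.377 0.879 0.293
outer loop
vertex 2.329 4.47 3.095
vertex 1.445 4.21 2.737
vertex 1.681 3.999 3.674
endloop
endfacet
facet normal -0.930 0.097 -0.354
outer loop
vertex 1.445 4.21 2.737
vertex 1.563 3.388 2.2
vertex 1.207 3.331 3.121
endloop
endfacet
facet normal -0.155 -0.675 -0.722
outer loop
vertex 1.563 3.388 2.2
vertex 2.519 3.141 2.226
vertex 1.871 2.67 2.805
endloop
endfacet
facet normal 0.877 -0.371 -0.304
outer loop
vertex 2.519 3.141 2.226
vertex 2.993 3.809 2.779
vertex 2.755 2.93 3.163
endloop
endfacet
facet normal -0.017 0.039 0.999
outer loop
vertex 1.944 3.047 3.716
vertex 2.637 3.752 3.7
vertex 1.681 3.999 3.674
endloop
endfacet
facet normal -0.655 -0.148 0.741
outer loop
vertex 1.944 3.047 3.716
vertex 1.681 3.999 3.674
vertex 1.207 3.331 3.121
endloop
endfacet
facet normal -0.571 -0.742 0.353
outer loop
vertex 1.944 3.047 3.716
vertex 1.207 3.331 3.121
vertex 1.871 2.67 2.805
endloop
endfacet
facet normal 0.120 -0.921 0.371
outer loop
vertex 1.944 3.047 3.716
vertex 1.871 2.67 2.805
vertex 2.755 2.93 3.163
endloop
endfacet
facet normal 0.463 -0.437 0.771
outer loop
vertex 1.944 3.047 3.716
vertex 2.755 2.93 3.163
vertex 2.637 3.752 3.7
endloop
endfacet
facet normal 0.155 0.675 0.722
outer loop
vertex 1.681 3.999 3.674
vertex 2.637 3.752 3.7
vertex 2.329 4.47 3.095
endloop
endfacet
facet normal -0.877 0.371 0.304
outer loop
vertex 1.207 3.331 3.121
vertex 1.681 3.999 3.674
vertex 1.445 4.21 2.737
endloop
endfacet
facet normal -0.740 -0.590 -0.323
outer loop
vertex 1.871 2.67 2.805
vertex 1.207 3.331 3.121
vertex 1.563 3.388 2.2
endloop
endfacet
facet normal 0.377 -0.879 -0.293
outer loop
vertex 2.755 2.93 3.163
vertex 1.871 2.67 2.805
vertex 2.519 3.141 2.226
endloop
endfacet
facet normal 0.930 -0.097 0.354
outer loop
vertex 2.637 3.752 3.7
vertex 2.755 2.93 3.163
vertex 2.993 3.809 2.779
endloop
endfacet

endsolid


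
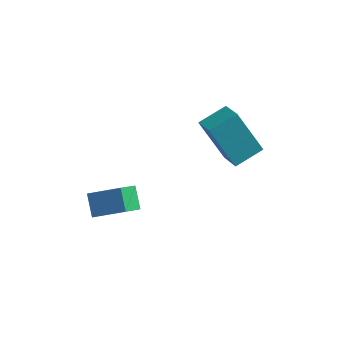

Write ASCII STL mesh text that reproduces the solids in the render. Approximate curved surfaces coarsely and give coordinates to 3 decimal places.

solid 
facet normal -0.639 -0.699 -0.321
outer loop
vertex -0.325 -1.35 1.939
vertex -0.911 -0.577 1.422
vertex 0.628 -1.572 0.525
endloop
endfacet
facet normal 0.533 -0.703 0.470
outer loop
vertex 1.331 -0.803 0.878
vertex -0.325 -1.35 1.939
vertex 0.628 -1.572 0.525
endloop
endfacet
facet normal -0.639 -0.699 -0.322
outer loop
vertex 0.628 -1.572 0.525
vertex -0.911 -0.577 1.422
vertex 0.042 -0.798 0.008
endloop
endfacet
facet normal 0.554 -0.129 -0.822
outer loop
vertex 0.042 -0.798 0.008
vertex 1.331 -0.803 0.878
vertex 0.628 -1.572 0.525
endloop
endfacet
facet normal -0.554 0.130 0.822
outer loop
vertex -0.325 -1.35 1.939
vertex -0.208 0.192 1.775
vertex -0.911 -0.577 1.422
endloop
endfacet
facet normal 0.533 -0.704 0.469
outer loop
vertex 0.378 -0.582 2.292
vertex -0.325 -1.35 1.939
vertex 1.331 -0.803 0.878
endloop
endfacet
facet normal -0.554 0.130 0.822
outer loop
vertex 0.378 -0.582 2.292
vertex -0.208 0.192 1.775
vertex -0.325 -1.35 1.939
endloop
endfacet
facet normal -0.534 0.703 -0.470
outer loop
vertex -0.911 -0.577 1.422
vertex -0.208 0.192 1.775
vertex 0.042 -0.798 0.008
endloop
endfacet
facet normal 0.554 -0.130 -0.822
outer loop
vertex 0.745 -0.03 0.361
vertex 1.331 -0.803 0.878
vertex 0.042 -0.798 0.008
endloop
endfacet
facet normal -0.533 0.704 -0.470
outer loop
vertex 0.042 -0.798 0.008
vertex -0.208 0.192 1.775
vertex 0.745 -0.03 0.361
endloop
endfacet
facet normal 0.639 0.699 0.321
outer loop
vertex 0.745 -0.03 0.361
vertex 0.378 -0.582 2.292
vertex 1.331 -0.803 0.878
endloop
endfacet
facet normal 0.639 0.699 0.321
outer loop
vertex -0.208 0.192 1.775
vertex 0.378 -0.582 2.292
vertex 0.745 -0.03 0.361
endloop
endfacet
facet normal -0.401 0.654 0.641
outer loop
vertex -4.129 -2.508 -1.59
vertex -3.021 -2.352 -1.056
vertex -3.904 -1.673 -2.301
endloop
endfacet
facet normal -0.894 -0.126 -0.431
outer loop
vertex -3.539 -2.268 -2.884
vertex -4.129 -2.508 -1.59
vertex -3.904 -1.673 -2.301
endloop
endfacet
facet normal -0.401 0.654 0.641
outer loop
vertex -3.904 -1.673 -2.301
vertex -3.021 -2.352 -1.056
vertex -2.796 -1.517 -1.767
endloop
endfacet
facet normal 0.201 0.746 -0.635
outer loop
vertex -2.796 -1.517 -1.767
vertex -3.539 -2.268 -2.884
vertex -3.904 -1.673 -2.301
endloop
endfacet
facet normal -0.201 -0.746 0.635
outer loop
vertex -4.129 -2.508 -1.59
vertex -2.656 -2.947 -1.639
vertex -3.021 -2.352 -1.056
endloop
endfacet
facet normal -0.894 -0.126 -0.431
outer loop
vertex -3.764 -3.103 -2.173
vertex -4.129 -2.508 -1.59
vertex -3.539 -2.268 -2.884
endloop
endfacet
facet normal -0.201 -0.746 0.635
outer loop
vertex -3.764 -3.103 -2.173
vertex -2.656 -2.947 -1.639
vertex -4.129 -2.508 -1.59
endloop
endfacet
facet normal 0.894 0.126 0.431
outer loop
vertex -3.021 -2.352 -1.056
vertex -2.656 -2.947 -1.639
vertex -2.796 -1.517 -1.767
endloop
endfacet
facet normal 0.201 0.746 -0.635
outer loop
vertex -2.431 -2.112 -2.35
vertex -3.539 -2.268 -2.884
vertex -2.796 -1.517 -1.767
endloop
endfacet
facet normal 0.894 0.126 0.431
outer loop
vertex -2.796 -1.517 -1.767
vertex -2.656 -2.947 -1.639
vertex -2.431 -2.112 -2.35
endloop
endfacet
facet normal 0.401 -0.654 -0.641
outer loop
vertex -2.431 -2.112 -2.35
vertex -3.764 -3.103 -2.173
vertex -3.539 -2.268 -2.884
endloop
endfacet
facet normal 0.401 -0.654 -0.641
outer loop
vertex -2.656 -2.947 -1.639
vertex -3.764 -3.103 -2.173
vertex -2.431 -2.112 -2.35
endloop
endfacet

endsolid
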